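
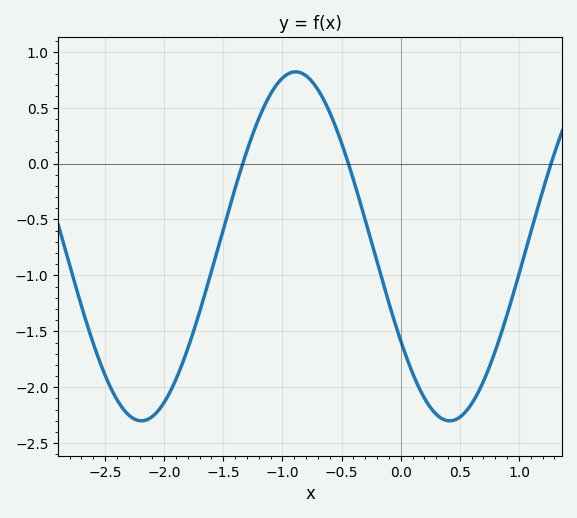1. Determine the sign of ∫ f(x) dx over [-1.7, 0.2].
negative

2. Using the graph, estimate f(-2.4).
-2.11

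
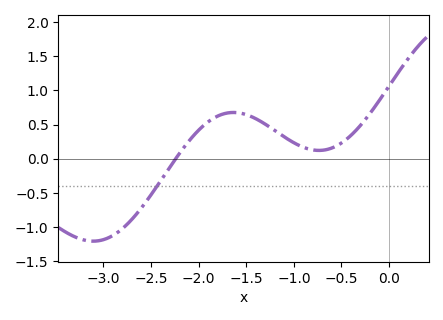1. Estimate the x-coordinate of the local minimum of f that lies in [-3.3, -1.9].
-3.11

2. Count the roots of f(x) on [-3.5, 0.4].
1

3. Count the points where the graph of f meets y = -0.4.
1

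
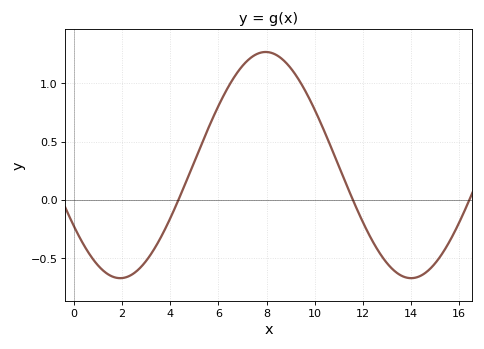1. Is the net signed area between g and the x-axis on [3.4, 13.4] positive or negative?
positive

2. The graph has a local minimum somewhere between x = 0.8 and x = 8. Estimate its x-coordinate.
1.92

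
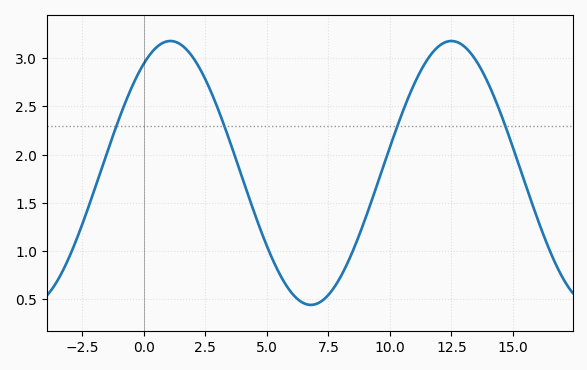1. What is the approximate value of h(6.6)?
0.45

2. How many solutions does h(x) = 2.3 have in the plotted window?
4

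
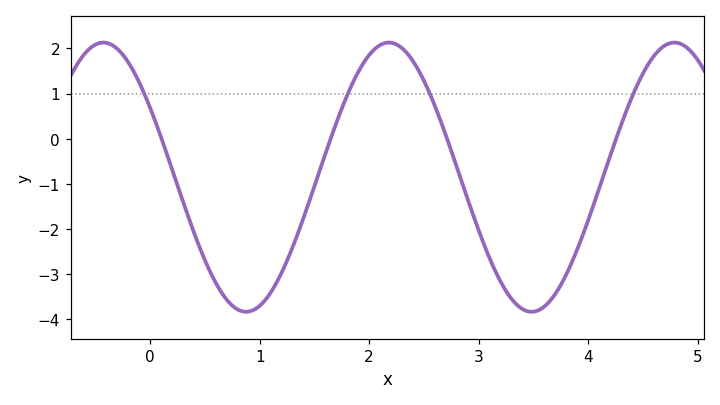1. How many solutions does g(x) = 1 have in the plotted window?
4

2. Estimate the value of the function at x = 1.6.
-0.335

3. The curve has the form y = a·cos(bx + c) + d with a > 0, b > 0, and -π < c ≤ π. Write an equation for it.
y = 2.98cos(2.41x + 1.03) - 0.85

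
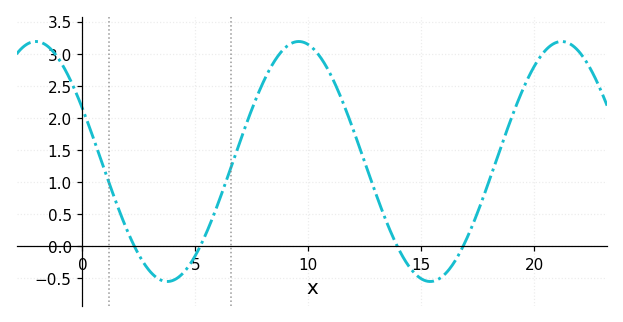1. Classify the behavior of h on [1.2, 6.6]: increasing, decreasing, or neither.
neither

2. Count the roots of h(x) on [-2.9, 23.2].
4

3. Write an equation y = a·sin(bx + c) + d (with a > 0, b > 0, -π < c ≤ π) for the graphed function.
y = 1.87sin(0.54x + 2.7) + 1.32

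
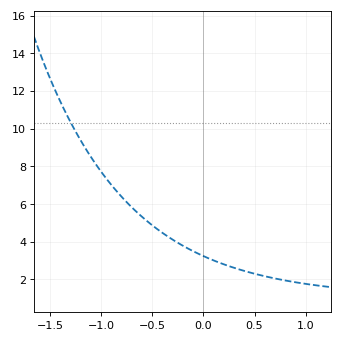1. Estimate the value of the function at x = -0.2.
3.8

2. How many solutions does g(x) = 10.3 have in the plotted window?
1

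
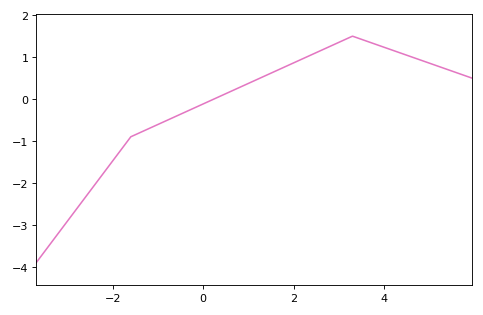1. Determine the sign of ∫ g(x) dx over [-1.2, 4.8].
positive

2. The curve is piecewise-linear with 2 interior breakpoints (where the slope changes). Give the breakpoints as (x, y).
(-1.6, -0.9); (3.3, 1.5)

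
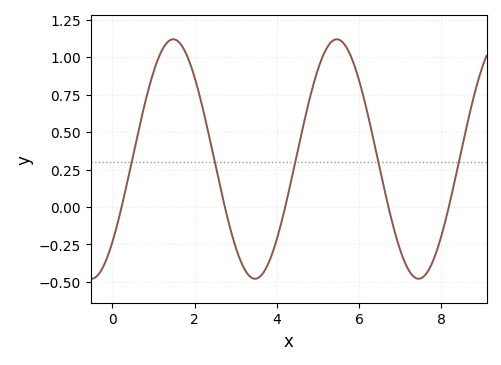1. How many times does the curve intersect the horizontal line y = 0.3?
5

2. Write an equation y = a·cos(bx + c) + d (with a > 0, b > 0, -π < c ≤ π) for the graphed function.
y = 0.8cos(1.6x - 2.3) + 0.32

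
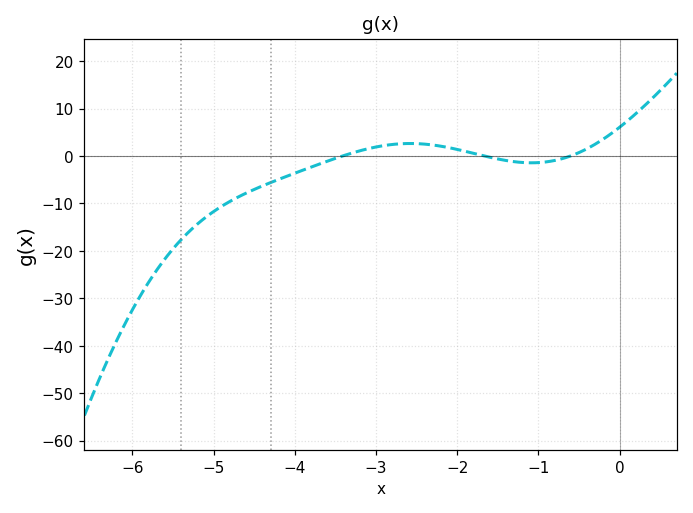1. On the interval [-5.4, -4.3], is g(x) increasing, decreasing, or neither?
increasing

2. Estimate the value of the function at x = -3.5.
-0.493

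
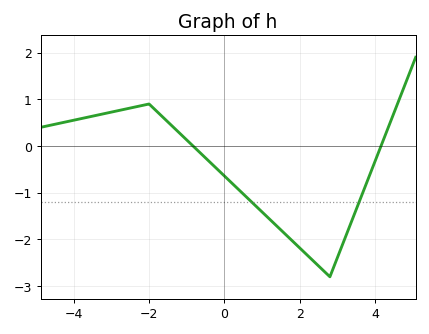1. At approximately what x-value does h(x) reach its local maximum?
-2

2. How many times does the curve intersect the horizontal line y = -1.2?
2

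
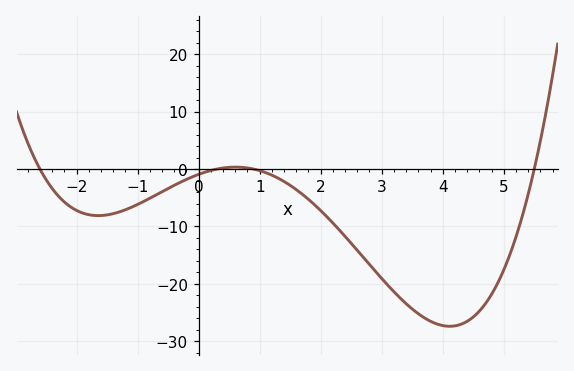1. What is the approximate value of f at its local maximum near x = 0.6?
0.339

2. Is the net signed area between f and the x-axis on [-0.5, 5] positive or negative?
negative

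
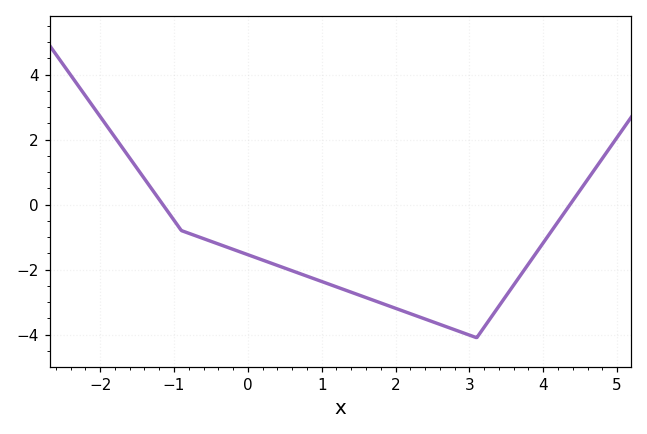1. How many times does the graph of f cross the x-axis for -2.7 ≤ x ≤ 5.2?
2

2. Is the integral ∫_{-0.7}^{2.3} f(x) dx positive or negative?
negative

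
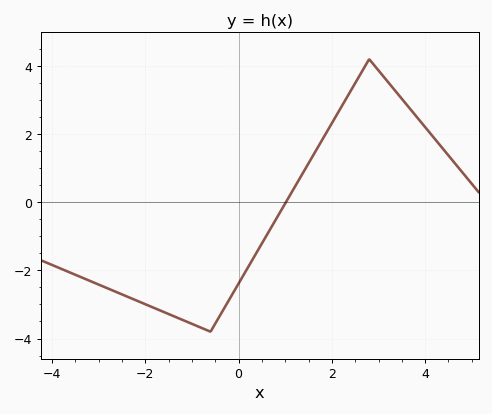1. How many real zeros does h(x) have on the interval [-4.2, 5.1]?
1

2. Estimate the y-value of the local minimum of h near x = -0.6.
-3.8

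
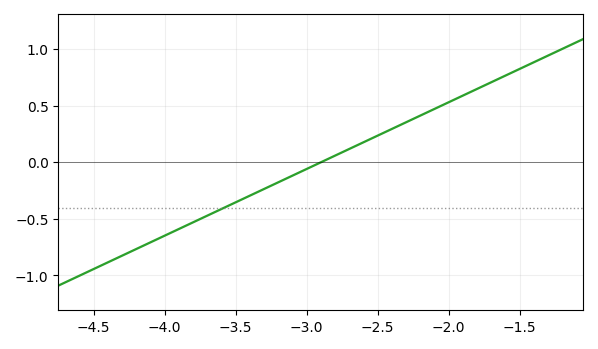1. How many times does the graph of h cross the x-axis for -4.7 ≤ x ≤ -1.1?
1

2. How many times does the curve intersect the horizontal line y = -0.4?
1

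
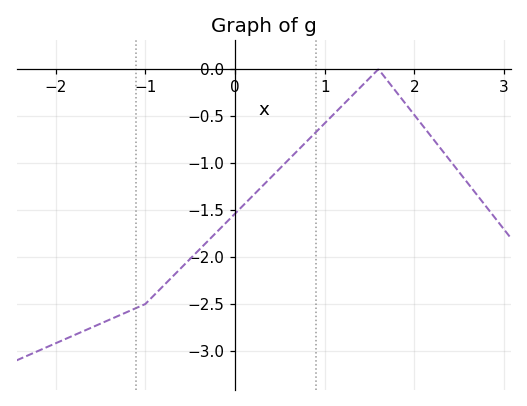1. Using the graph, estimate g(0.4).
-1.15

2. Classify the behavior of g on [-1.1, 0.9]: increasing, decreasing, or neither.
increasing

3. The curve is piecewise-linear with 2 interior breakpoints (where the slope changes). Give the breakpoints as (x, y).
(-1, -2.5); (1.6, 0)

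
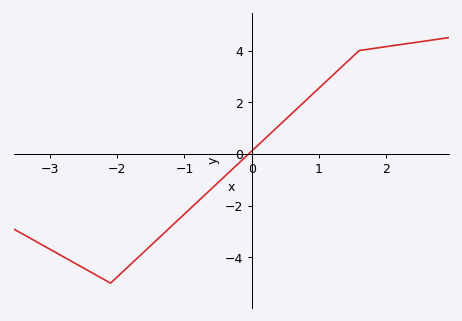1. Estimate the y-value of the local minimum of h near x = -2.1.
-5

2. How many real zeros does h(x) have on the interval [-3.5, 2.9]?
1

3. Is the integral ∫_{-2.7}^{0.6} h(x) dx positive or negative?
negative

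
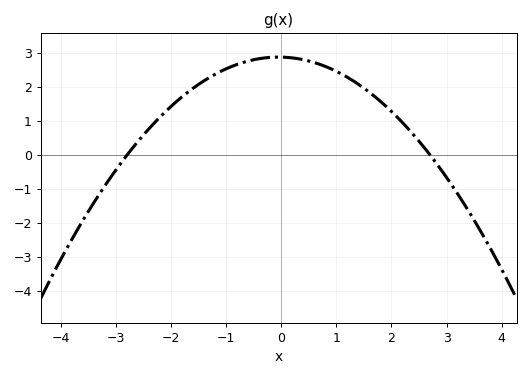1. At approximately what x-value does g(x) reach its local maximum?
0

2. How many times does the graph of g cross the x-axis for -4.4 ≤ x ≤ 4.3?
2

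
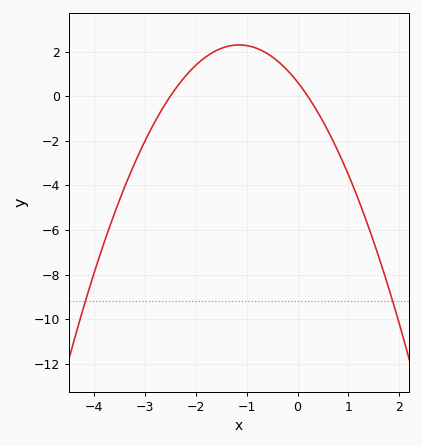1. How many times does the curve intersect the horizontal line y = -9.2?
2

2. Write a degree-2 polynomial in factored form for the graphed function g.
y = -1.26(x + 2.5)(x - 0.2)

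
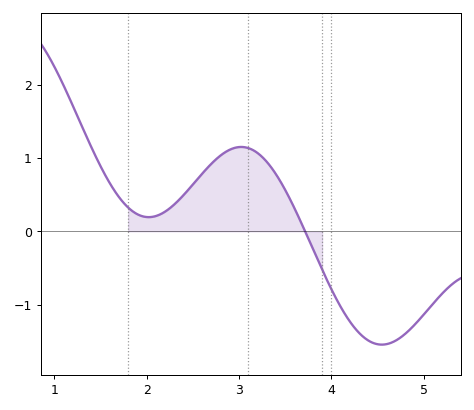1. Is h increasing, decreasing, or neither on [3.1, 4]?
decreasing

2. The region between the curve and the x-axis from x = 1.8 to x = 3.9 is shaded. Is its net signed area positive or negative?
positive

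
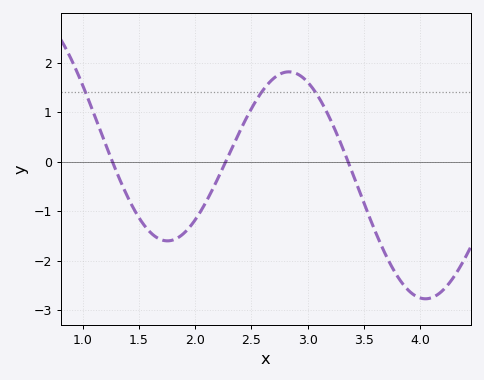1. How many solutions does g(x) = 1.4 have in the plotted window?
3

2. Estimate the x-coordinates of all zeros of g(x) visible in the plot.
1.25, 2.25, 3.35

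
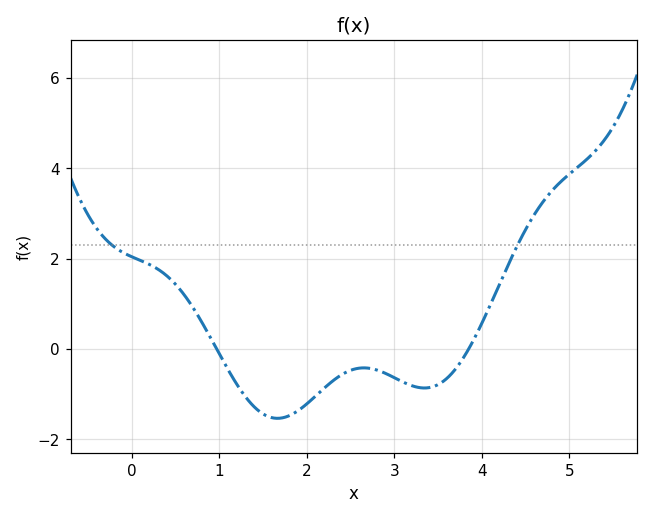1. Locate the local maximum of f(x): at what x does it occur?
2.7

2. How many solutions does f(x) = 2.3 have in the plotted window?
2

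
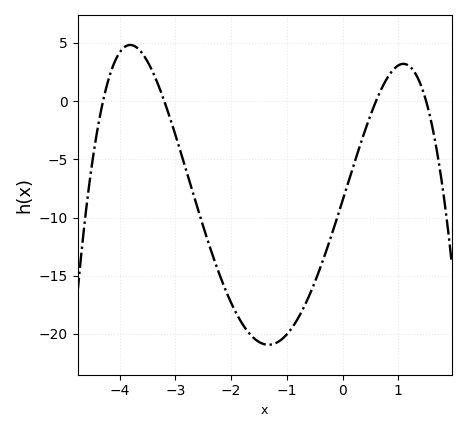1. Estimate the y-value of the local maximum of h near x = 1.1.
3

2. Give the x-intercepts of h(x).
-4.3, -3.2, 0.6, 1.5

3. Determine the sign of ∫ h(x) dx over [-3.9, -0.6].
negative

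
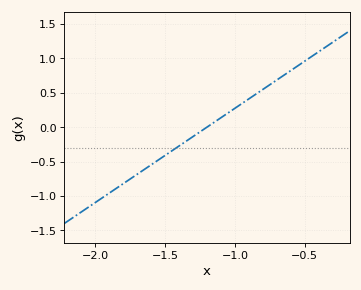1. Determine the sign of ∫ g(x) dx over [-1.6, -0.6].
positive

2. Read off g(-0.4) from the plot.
1.1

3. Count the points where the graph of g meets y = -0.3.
1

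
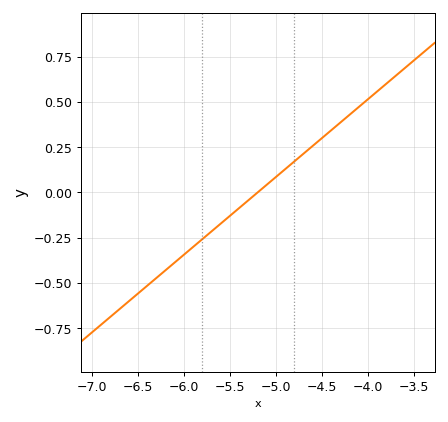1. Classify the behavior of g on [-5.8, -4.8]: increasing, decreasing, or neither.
increasing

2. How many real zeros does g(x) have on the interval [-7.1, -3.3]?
1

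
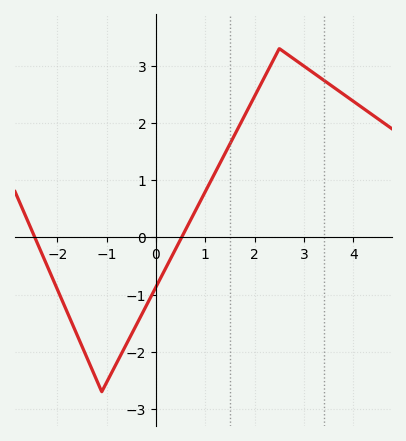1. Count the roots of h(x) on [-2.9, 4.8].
2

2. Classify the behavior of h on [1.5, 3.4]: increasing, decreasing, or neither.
neither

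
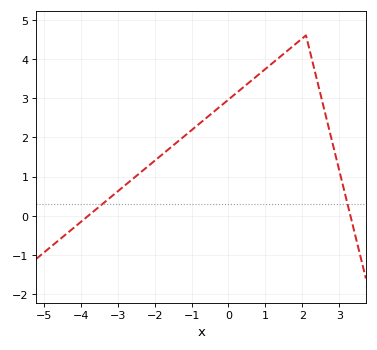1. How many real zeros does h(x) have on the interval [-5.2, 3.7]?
2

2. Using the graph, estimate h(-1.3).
1.9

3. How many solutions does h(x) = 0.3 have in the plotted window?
2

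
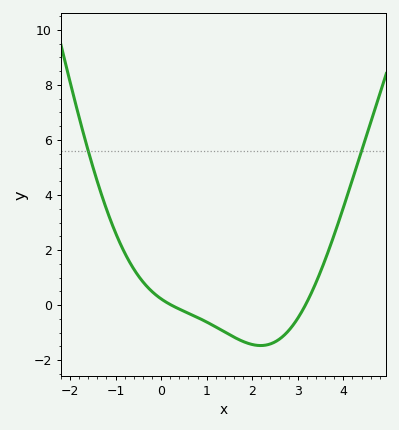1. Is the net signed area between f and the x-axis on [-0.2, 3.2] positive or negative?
negative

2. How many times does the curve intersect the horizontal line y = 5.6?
2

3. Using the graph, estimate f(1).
-0.6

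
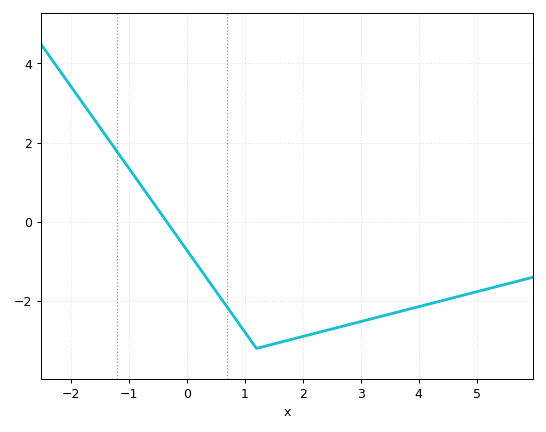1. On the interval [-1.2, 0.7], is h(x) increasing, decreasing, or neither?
decreasing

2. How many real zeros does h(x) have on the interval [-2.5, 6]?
1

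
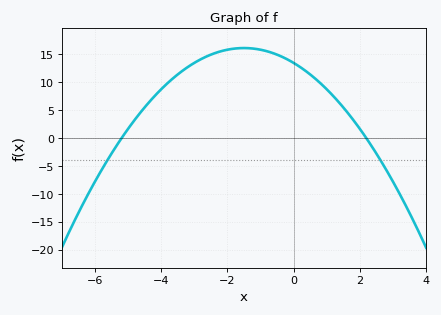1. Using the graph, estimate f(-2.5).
15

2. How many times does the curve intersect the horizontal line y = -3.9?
2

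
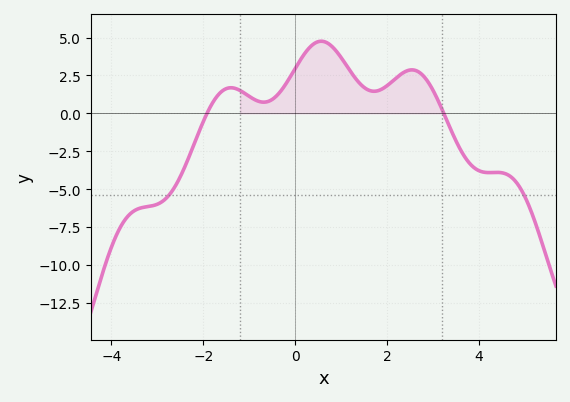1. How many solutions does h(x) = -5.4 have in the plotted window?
2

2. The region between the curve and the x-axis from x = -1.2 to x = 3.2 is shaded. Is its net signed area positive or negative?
positive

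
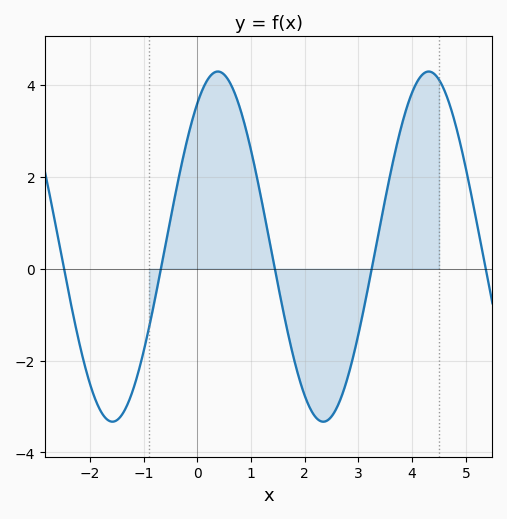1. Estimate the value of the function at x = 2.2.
-3.2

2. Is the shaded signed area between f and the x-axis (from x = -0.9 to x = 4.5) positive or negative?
positive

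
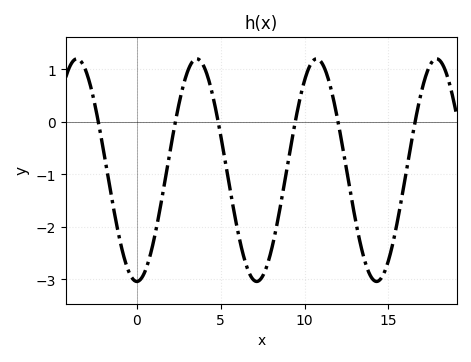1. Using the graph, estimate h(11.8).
0.316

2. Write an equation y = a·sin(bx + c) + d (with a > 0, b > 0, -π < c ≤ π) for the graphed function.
y = 2.12sin(0.88x - 1.58) - 0.92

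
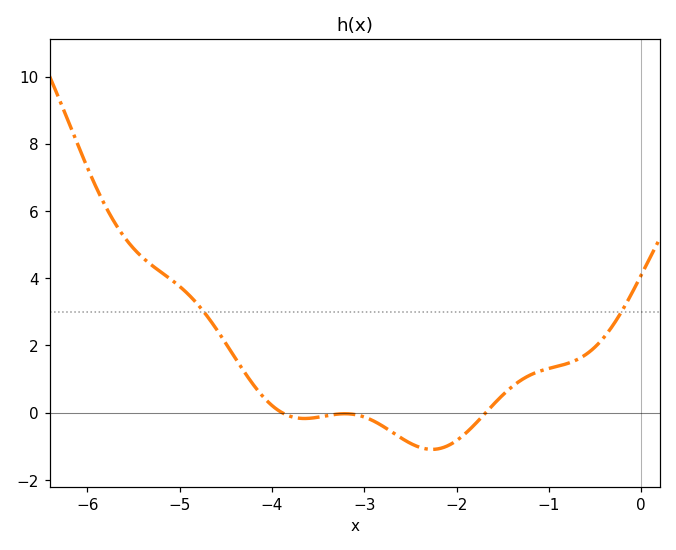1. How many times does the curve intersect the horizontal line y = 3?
2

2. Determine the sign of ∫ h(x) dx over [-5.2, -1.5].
positive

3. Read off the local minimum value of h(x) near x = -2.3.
-1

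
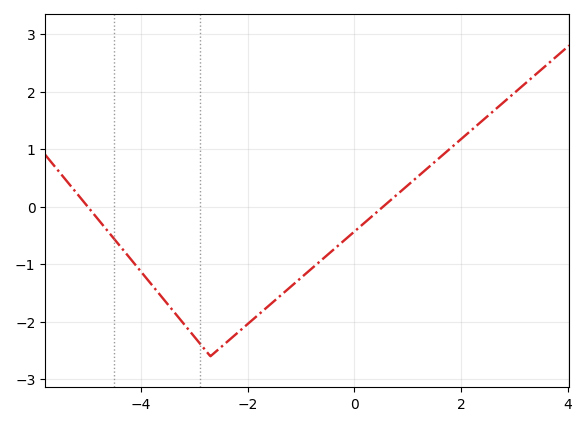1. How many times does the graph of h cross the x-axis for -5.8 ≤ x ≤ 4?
2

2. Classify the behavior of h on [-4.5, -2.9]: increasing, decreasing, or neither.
decreasing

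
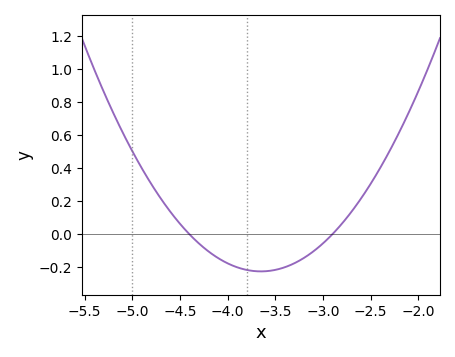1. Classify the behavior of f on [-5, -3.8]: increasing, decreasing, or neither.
decreasing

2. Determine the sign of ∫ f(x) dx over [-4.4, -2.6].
negative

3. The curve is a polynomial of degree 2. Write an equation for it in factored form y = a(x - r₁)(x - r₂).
y = 0.4(x + 4.4)(x + 2.9)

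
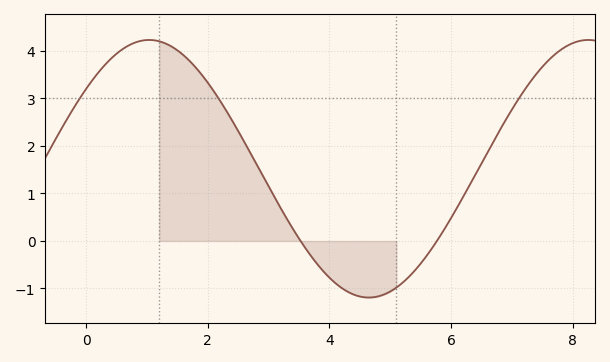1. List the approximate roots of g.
3.6, 5.8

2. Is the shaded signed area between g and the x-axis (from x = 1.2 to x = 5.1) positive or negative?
positive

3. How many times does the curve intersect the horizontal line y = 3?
3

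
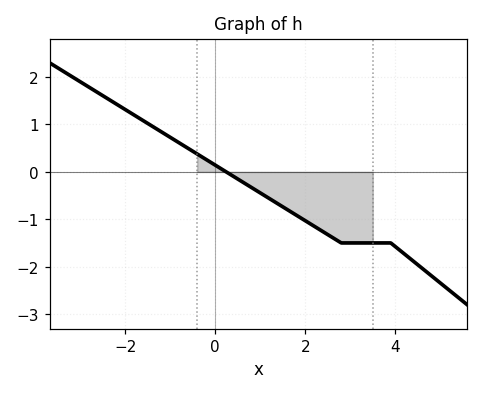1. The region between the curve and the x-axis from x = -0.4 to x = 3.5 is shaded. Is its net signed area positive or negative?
negative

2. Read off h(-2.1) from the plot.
1.4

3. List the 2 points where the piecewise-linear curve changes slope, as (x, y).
(2.8, -1.5); (3.9, -1.5)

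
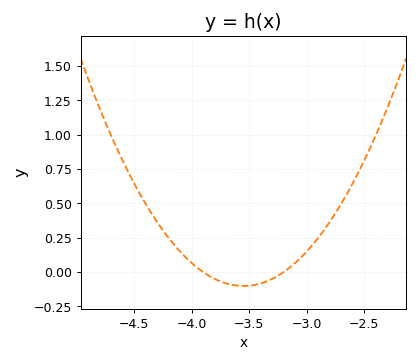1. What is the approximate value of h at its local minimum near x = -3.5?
-0.1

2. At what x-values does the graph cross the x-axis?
-3.9, -3.2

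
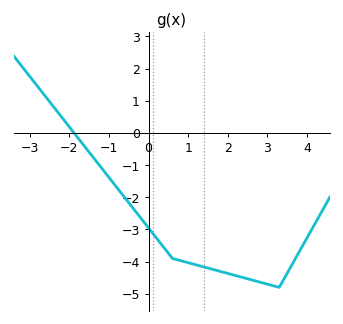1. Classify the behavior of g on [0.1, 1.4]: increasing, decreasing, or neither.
decreasing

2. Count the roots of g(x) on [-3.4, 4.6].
1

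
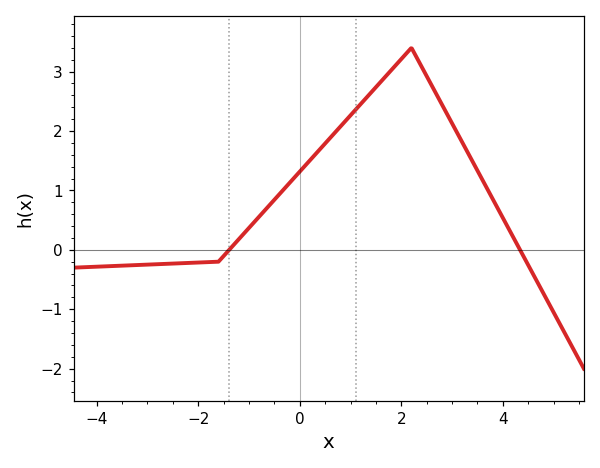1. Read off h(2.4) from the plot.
3.1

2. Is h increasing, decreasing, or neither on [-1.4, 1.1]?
increasing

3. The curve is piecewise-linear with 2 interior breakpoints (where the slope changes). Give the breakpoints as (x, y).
(-1.6, -0.2); (2.2, 3.4)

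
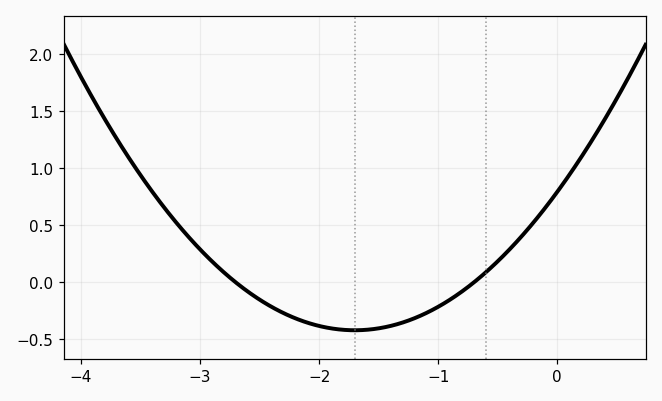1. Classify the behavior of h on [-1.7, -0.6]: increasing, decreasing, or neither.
increasing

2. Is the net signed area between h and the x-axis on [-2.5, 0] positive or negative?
negative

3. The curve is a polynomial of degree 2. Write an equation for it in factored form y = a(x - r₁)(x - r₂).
y = 0.42(x + 2.7)(x + 0.7)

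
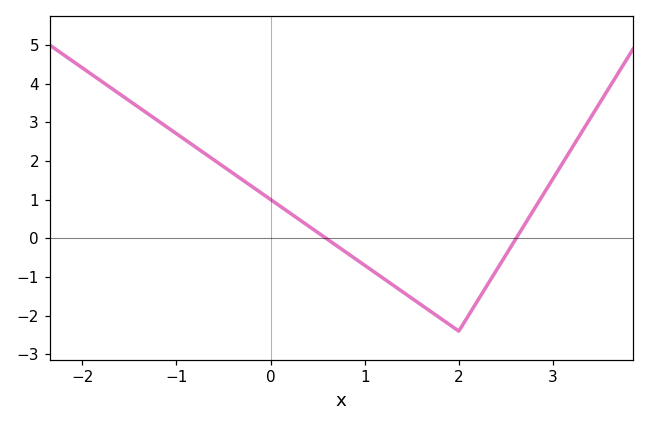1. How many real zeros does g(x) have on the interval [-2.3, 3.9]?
2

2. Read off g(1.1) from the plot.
-0.9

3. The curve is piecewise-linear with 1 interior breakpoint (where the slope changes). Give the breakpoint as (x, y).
(2, -2.4)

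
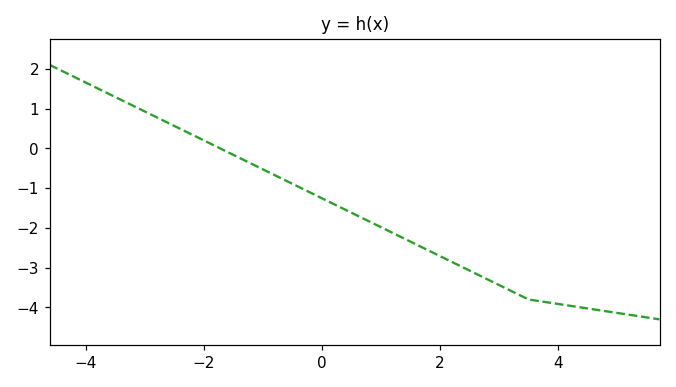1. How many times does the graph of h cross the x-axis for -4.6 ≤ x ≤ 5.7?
1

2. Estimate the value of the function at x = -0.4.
-0.964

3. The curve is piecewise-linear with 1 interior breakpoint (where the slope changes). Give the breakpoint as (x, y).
(3.5, -3.8)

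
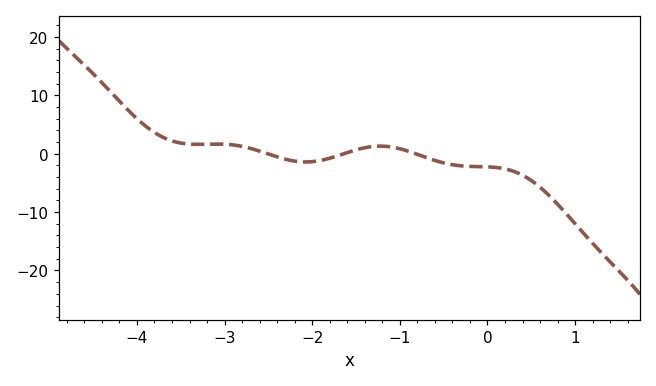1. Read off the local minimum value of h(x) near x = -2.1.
-1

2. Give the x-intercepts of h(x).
-2.5, -1.6, -0.8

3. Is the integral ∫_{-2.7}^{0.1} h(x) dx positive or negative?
negative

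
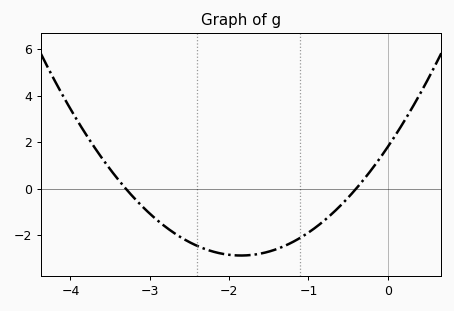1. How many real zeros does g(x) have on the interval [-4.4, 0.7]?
2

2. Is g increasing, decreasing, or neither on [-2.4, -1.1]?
neither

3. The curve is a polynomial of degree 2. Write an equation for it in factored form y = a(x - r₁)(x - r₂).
y = 1.36(x + 3.3)(x + 0.4)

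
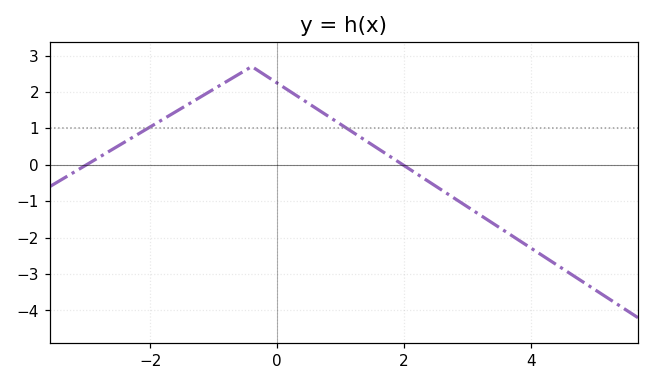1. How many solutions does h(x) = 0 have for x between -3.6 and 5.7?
2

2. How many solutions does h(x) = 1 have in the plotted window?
2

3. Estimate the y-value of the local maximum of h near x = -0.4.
2.7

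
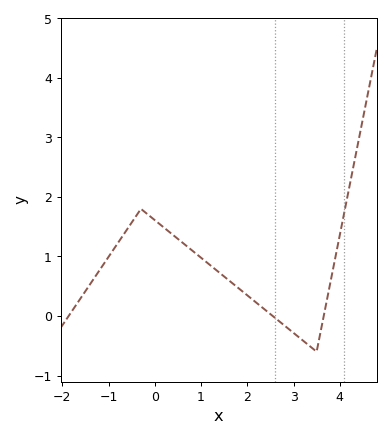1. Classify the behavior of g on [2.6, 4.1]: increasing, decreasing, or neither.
neither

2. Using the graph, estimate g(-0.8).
1.22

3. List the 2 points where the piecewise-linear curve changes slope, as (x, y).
(-0.3, 1.8); (3.5, -0.6)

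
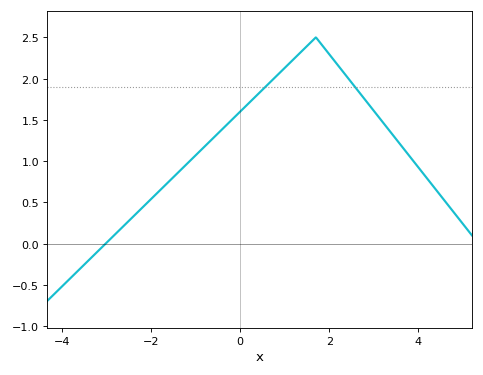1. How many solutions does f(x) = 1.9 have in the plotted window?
2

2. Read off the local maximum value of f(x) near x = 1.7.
2.5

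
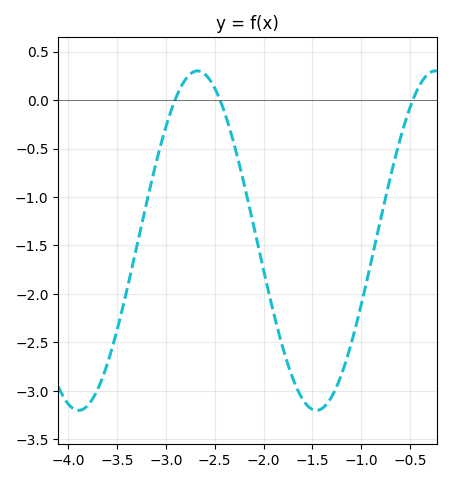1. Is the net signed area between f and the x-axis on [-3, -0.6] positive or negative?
negative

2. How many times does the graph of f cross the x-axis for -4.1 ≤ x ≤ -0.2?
3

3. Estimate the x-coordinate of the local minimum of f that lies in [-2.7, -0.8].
-1.46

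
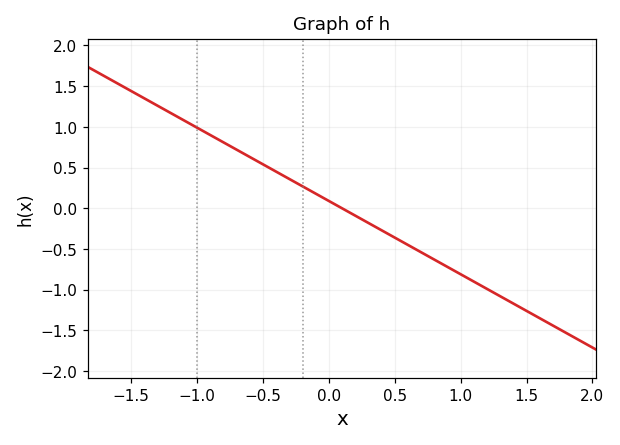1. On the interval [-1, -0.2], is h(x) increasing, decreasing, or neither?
decreasing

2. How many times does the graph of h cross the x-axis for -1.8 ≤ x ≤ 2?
1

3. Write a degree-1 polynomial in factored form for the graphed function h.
y = -0.9(x - 0.1)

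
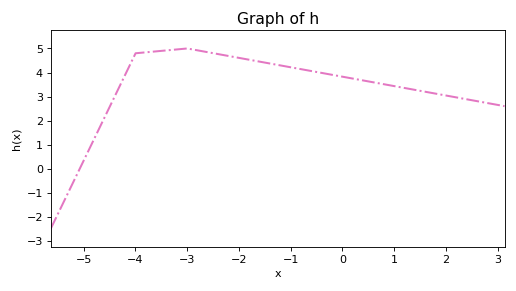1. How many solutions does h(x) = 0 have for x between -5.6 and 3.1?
1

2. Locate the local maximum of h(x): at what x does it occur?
-3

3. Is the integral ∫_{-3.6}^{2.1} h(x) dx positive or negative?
positive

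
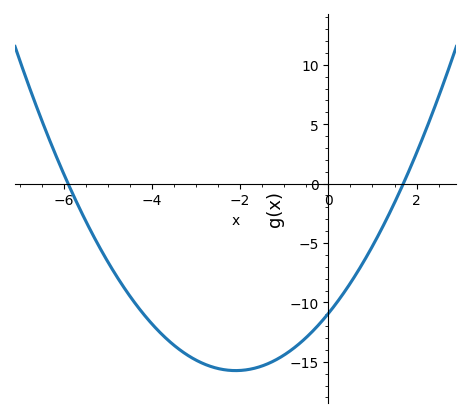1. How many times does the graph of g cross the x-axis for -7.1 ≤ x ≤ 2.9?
2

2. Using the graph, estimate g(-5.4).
-4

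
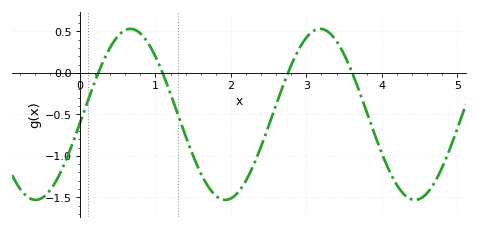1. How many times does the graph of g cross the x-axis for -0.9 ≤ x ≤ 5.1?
4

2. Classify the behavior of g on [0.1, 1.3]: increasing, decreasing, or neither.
neither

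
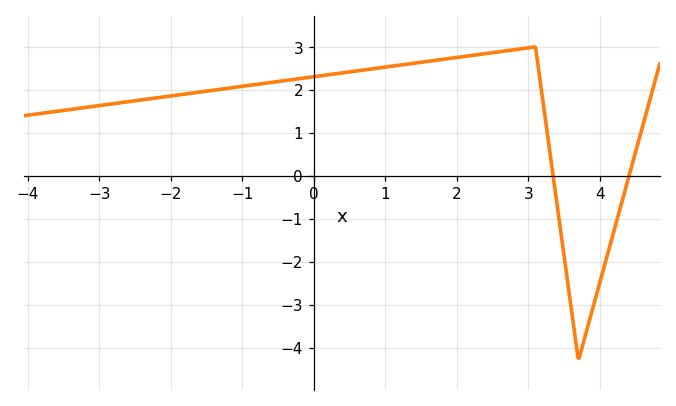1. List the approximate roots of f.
3.35, 4.41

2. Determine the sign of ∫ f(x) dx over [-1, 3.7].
positive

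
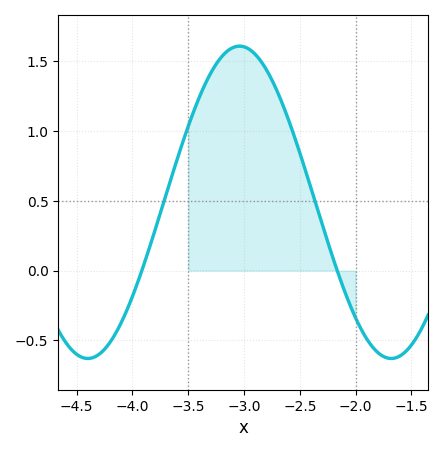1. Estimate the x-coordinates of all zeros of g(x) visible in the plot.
-3.9, -2.15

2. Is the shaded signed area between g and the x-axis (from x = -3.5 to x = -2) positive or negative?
positive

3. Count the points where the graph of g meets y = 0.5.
2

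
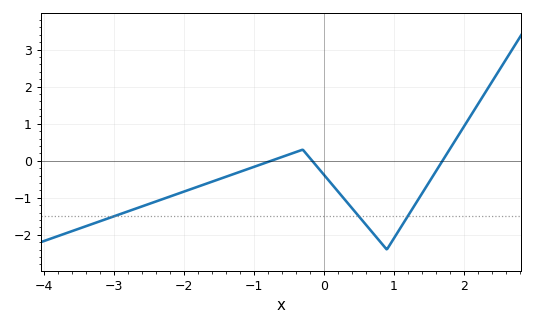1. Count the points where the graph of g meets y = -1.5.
3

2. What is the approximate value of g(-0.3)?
0.3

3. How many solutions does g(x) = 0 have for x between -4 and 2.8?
3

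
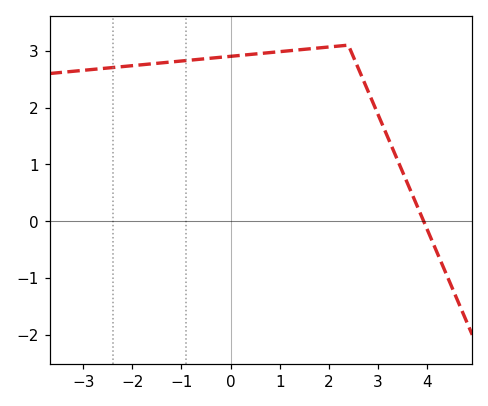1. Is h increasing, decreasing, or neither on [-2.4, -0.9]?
increasing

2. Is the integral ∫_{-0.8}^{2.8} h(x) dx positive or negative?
positive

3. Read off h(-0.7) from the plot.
2.8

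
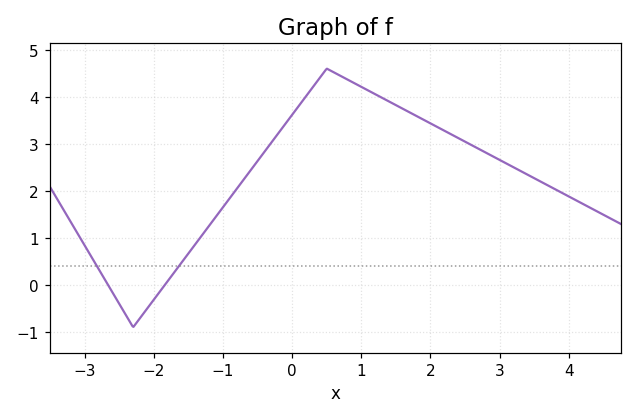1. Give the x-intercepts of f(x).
-2.66, -1.84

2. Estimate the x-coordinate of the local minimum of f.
-2.3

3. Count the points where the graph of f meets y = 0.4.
2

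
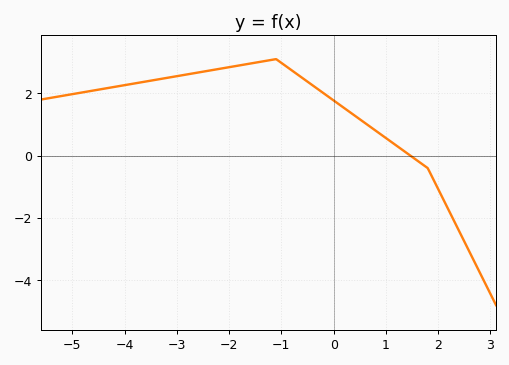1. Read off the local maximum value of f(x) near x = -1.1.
3.1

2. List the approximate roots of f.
1.47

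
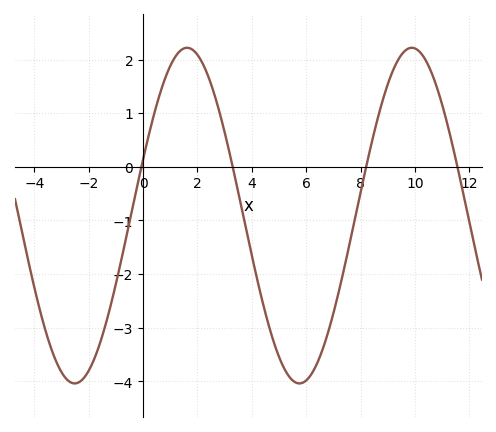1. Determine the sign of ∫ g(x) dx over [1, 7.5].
negative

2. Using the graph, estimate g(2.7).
1.22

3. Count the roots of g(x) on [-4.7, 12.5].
4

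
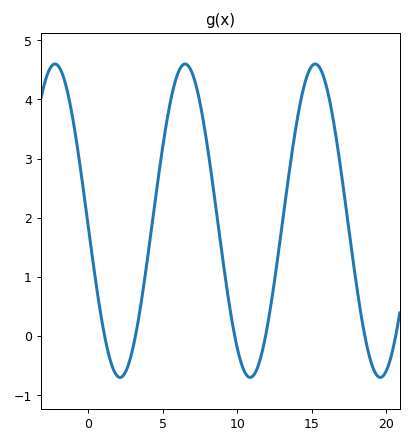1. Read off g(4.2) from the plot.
1.72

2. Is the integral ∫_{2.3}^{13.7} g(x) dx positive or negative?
positive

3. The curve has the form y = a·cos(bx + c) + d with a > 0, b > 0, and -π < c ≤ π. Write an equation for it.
y = 2.65cos(0.72x + 1.6) + 1.95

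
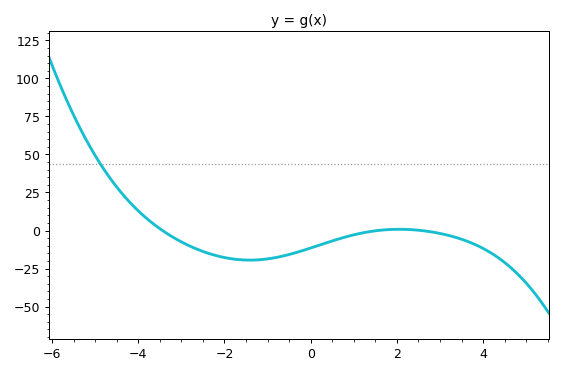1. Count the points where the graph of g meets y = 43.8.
1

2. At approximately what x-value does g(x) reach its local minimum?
-1.4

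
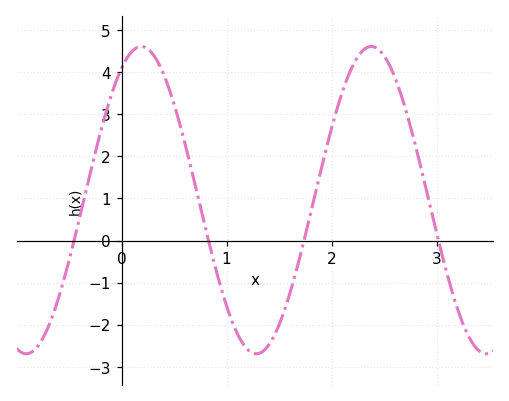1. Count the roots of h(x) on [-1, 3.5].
4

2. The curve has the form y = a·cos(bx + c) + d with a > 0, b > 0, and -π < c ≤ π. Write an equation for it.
y = 3.65cos(2.9x - 0.54) + 0.96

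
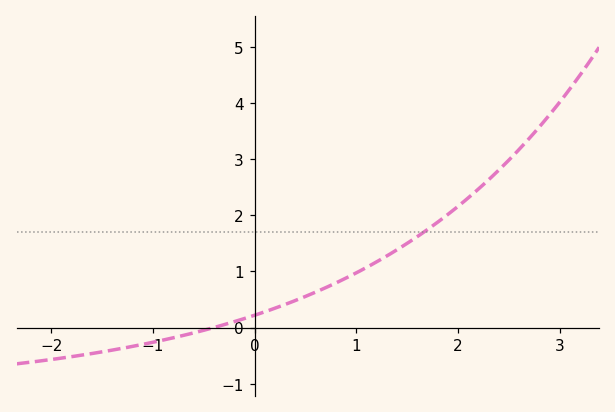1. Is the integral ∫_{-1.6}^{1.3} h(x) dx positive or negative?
positive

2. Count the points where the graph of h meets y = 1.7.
1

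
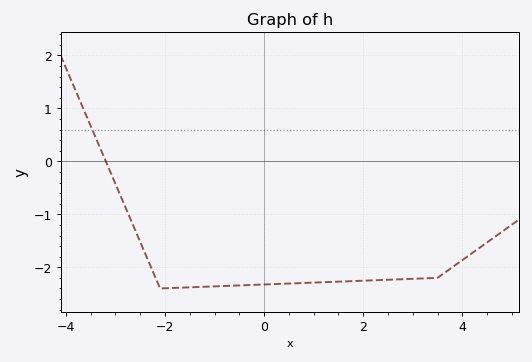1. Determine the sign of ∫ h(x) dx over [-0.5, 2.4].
negative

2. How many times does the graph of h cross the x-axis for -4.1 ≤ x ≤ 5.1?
1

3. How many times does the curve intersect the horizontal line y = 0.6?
1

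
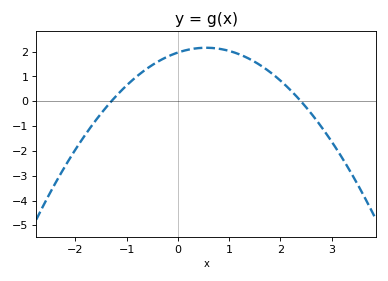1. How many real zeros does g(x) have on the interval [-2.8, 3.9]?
2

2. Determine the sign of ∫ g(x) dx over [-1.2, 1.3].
positive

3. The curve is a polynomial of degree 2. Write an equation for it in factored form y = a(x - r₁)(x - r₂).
y = -0.63(x + 1.3)(x - 2.4)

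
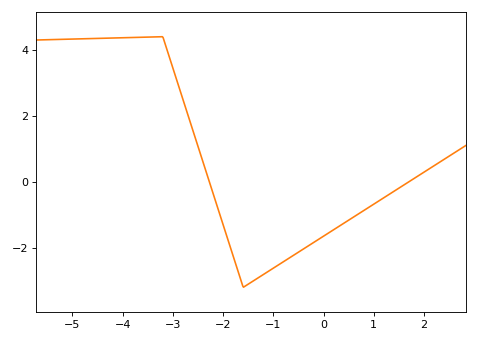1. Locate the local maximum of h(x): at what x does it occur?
-3.2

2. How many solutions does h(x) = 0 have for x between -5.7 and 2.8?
2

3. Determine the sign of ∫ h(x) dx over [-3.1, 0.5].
negative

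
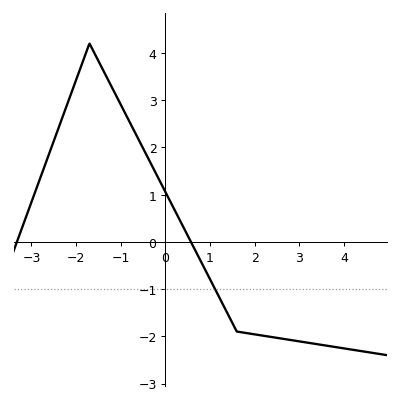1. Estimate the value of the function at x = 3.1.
-2.1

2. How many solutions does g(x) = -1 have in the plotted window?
1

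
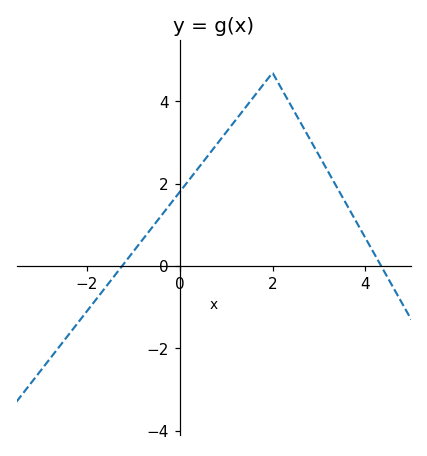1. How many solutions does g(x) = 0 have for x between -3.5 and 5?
2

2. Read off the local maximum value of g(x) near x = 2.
4.7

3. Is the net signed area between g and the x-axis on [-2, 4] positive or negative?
positive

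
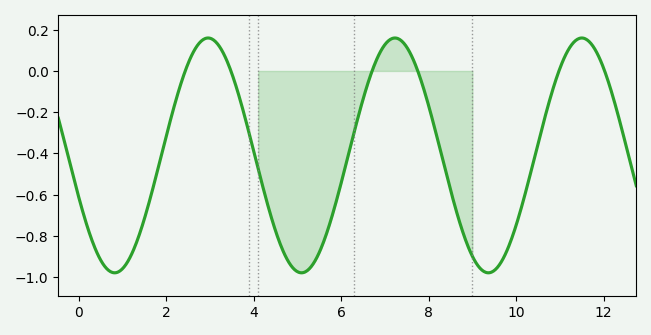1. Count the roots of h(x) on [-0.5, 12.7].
6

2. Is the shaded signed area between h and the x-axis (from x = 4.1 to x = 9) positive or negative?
negative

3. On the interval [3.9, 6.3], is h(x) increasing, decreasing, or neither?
neither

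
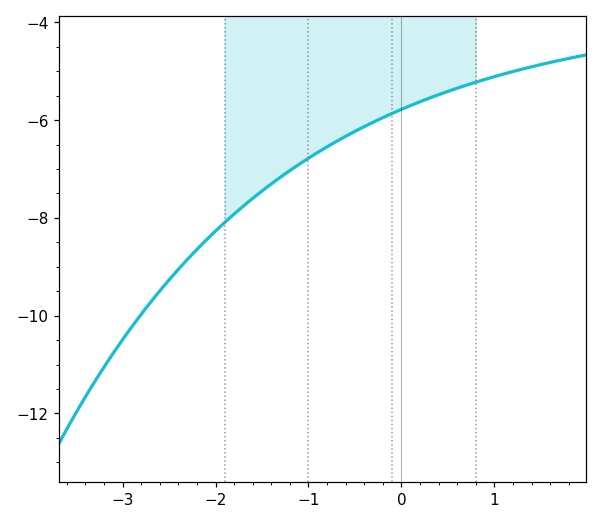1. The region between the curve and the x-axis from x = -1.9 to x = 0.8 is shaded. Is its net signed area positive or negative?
negative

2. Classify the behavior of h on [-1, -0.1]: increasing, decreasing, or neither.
increasing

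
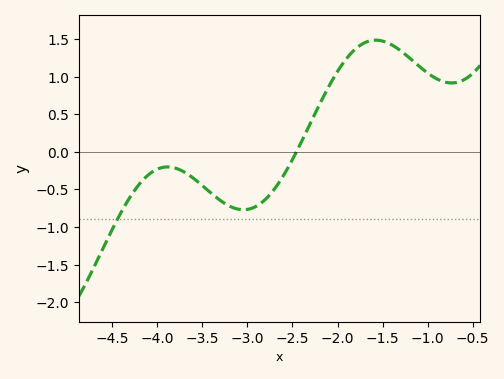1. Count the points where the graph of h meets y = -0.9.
1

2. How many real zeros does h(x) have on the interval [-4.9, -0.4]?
1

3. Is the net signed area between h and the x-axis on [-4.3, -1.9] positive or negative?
negative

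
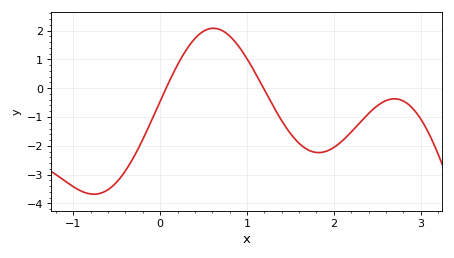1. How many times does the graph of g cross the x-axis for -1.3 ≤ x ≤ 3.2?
2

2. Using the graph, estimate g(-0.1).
-1.12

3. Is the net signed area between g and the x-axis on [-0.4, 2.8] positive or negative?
negative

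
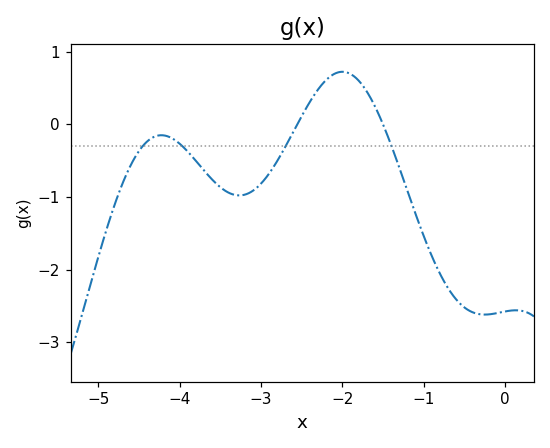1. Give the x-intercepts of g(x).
-2.6, -1.5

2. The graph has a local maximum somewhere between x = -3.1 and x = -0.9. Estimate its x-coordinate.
-2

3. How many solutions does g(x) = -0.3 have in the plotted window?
4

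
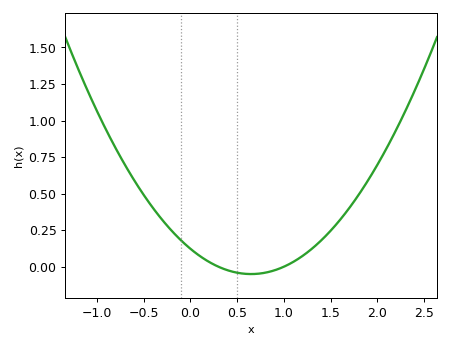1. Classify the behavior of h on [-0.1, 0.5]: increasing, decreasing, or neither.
decreasing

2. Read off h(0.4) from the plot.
-0.025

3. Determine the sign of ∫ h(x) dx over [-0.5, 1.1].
positive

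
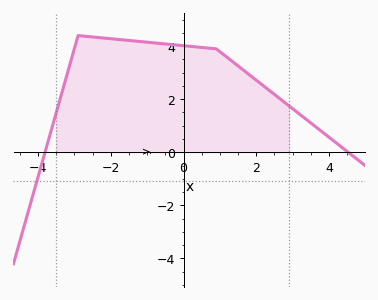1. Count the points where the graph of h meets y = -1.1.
1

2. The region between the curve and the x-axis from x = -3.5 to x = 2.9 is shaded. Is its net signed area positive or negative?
positive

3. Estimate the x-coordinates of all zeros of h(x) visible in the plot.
-3.81, 4.53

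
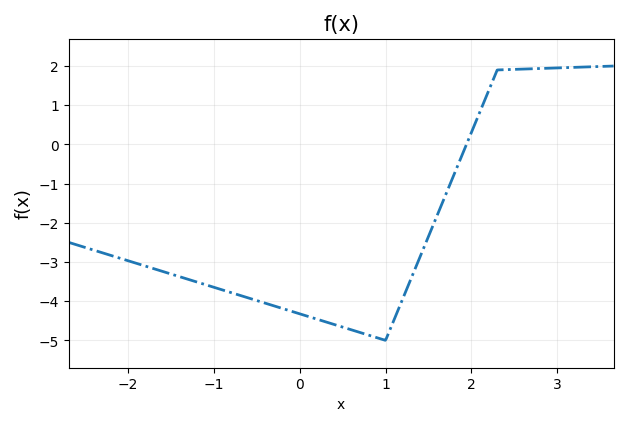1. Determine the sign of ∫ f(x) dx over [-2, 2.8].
negative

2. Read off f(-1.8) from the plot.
-3.1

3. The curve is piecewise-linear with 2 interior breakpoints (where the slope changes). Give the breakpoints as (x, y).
(1, -5); (2.3, 1.9)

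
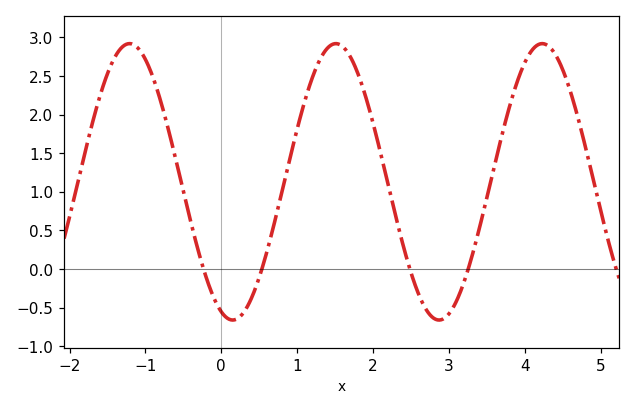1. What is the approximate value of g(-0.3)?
0.227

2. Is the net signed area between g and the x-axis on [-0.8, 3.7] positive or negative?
positive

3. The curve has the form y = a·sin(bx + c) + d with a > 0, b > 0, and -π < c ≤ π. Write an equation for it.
y = 1.79sin(2.31x - 1.92) + 1.13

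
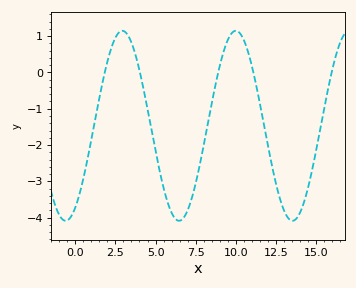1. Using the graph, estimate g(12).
-2.03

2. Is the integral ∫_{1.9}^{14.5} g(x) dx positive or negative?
negative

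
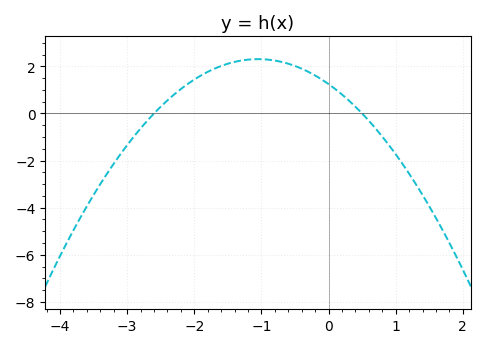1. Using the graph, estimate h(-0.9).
2.28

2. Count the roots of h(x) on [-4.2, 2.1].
2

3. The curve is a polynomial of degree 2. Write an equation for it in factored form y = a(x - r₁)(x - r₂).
y = -0.96(x + 2.6)(x - 0.5)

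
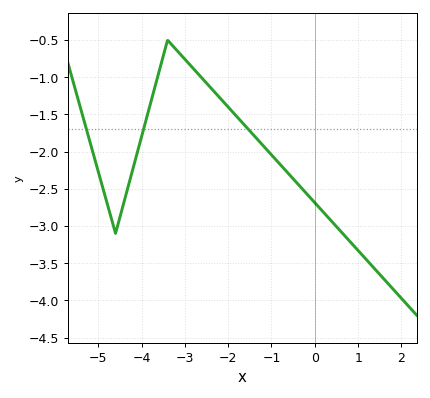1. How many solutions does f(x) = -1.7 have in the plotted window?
3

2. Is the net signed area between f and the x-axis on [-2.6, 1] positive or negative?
negative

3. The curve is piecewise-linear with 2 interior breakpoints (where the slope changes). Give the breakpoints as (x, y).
(-4.6, -3.1); (-3.4, -0.5)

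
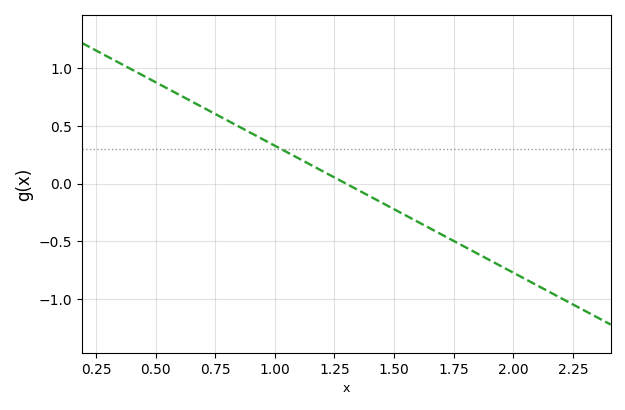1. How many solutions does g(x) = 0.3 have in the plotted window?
1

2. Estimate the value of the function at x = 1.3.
0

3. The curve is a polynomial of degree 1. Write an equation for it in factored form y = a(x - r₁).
y = -1.1(x - 1.3)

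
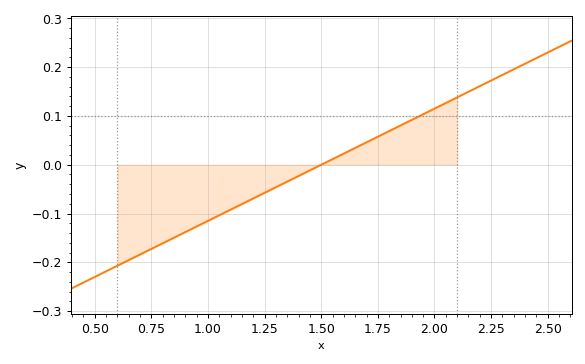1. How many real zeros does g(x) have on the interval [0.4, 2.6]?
1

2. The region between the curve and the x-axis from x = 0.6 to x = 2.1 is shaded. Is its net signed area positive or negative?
negative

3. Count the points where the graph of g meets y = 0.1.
1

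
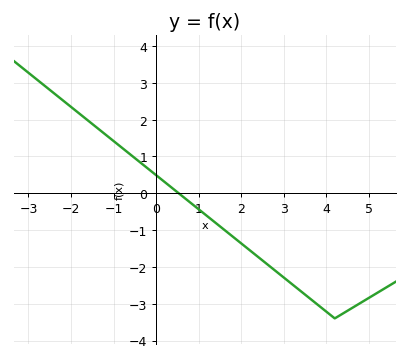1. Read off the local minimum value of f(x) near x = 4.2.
-3.4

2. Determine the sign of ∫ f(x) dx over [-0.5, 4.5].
negative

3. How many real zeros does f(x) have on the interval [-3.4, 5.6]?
1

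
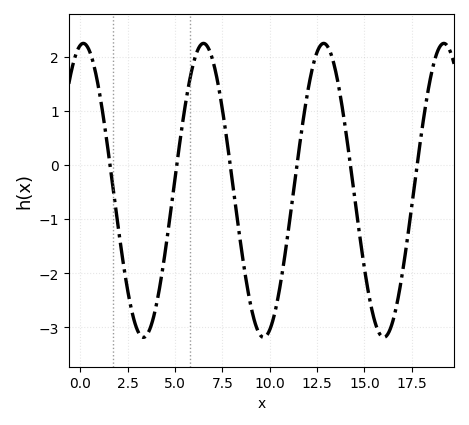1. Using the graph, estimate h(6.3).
2.2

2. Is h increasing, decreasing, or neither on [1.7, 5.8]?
neither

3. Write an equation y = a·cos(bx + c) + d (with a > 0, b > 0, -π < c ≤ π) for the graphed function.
y = 2.72cos(0.99x - 0.15) - 0.47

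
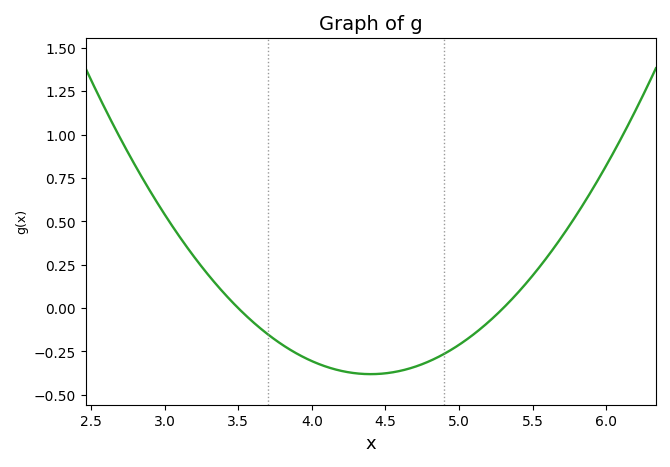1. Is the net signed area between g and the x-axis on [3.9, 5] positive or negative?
negative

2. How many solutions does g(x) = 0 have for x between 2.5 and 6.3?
2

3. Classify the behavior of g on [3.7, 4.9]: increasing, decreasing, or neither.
neither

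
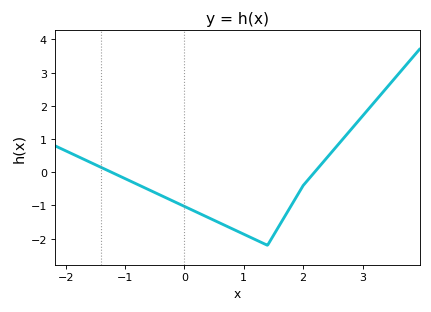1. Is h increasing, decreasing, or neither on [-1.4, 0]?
decreasing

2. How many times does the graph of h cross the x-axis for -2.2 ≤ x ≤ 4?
2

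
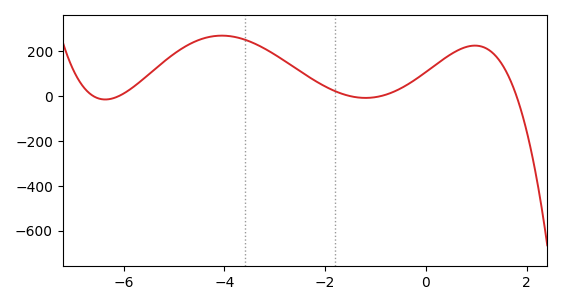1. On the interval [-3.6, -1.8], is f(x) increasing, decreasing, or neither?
decreasing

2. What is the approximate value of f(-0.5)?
34.6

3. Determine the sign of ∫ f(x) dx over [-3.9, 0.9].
positive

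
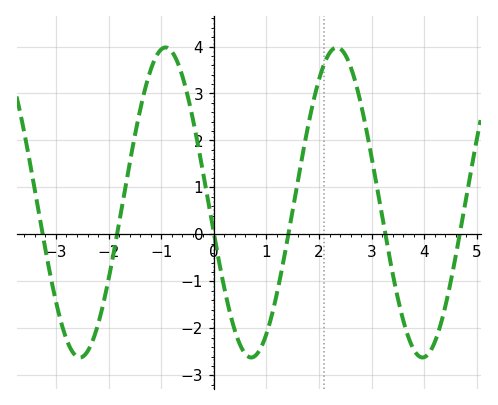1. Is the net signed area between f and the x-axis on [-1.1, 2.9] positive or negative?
positive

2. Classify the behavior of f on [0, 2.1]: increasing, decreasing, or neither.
neither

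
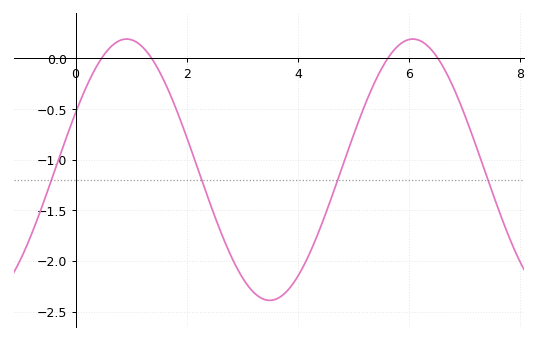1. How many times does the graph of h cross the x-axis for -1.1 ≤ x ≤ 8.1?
4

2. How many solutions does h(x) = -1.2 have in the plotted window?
4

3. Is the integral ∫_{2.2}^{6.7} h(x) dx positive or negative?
negative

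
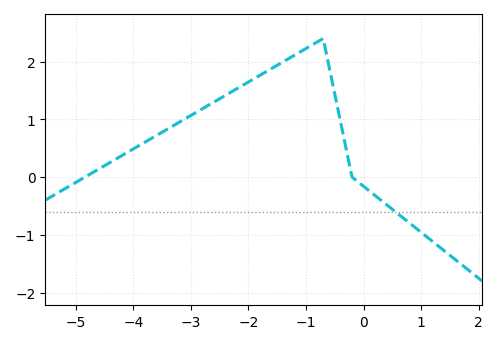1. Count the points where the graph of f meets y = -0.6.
1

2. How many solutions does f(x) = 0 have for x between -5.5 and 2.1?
2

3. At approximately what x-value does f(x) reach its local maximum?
-0.8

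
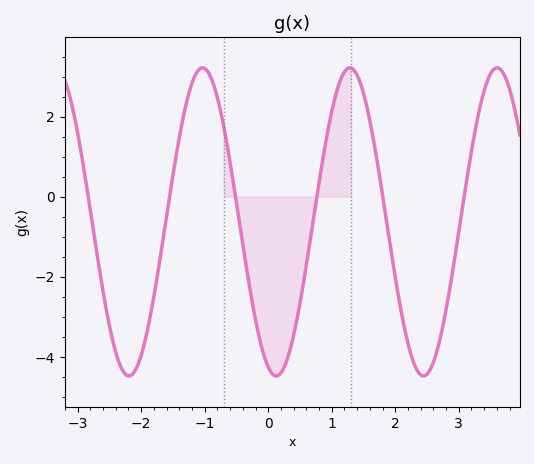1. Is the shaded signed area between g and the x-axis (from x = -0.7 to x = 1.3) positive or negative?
negative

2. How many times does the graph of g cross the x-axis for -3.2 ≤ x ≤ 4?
6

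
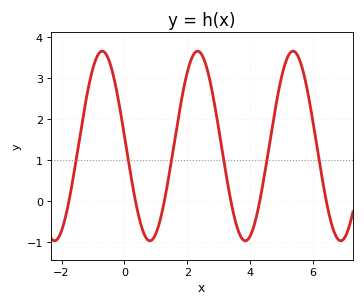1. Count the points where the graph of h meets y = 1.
6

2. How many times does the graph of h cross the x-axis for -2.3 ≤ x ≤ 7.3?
6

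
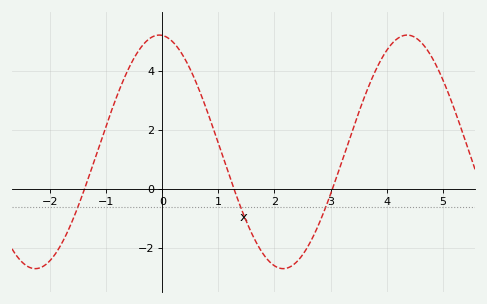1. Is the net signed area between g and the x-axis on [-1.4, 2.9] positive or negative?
positive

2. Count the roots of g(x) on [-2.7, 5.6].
3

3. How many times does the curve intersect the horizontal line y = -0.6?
3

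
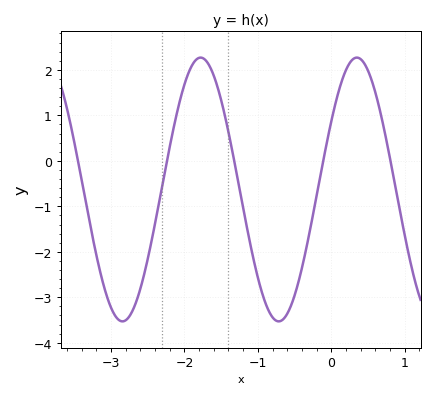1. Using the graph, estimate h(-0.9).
-3.11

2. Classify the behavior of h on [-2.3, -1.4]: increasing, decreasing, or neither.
neither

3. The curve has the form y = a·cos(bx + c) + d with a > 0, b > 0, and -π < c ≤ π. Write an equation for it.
y = 2.9cos(2.95x - 1.03) - 0.63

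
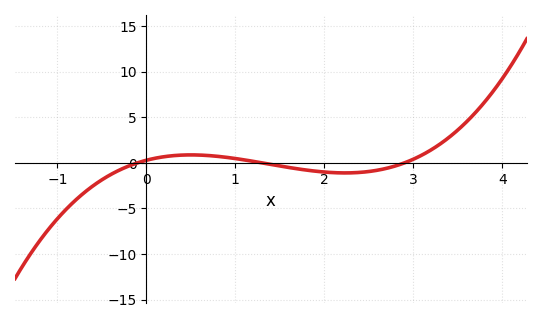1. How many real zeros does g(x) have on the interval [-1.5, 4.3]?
3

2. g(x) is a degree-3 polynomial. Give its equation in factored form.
y = 0.76(x + 0.1)(x - 1.3)(x - 2.9)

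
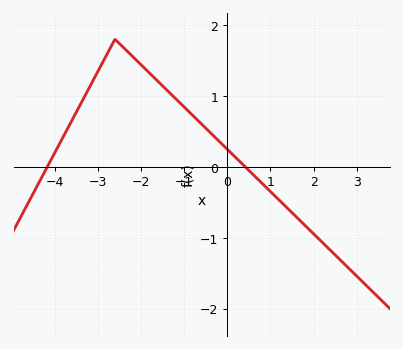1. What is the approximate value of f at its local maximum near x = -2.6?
1.8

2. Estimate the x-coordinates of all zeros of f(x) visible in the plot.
-4.17, 0.416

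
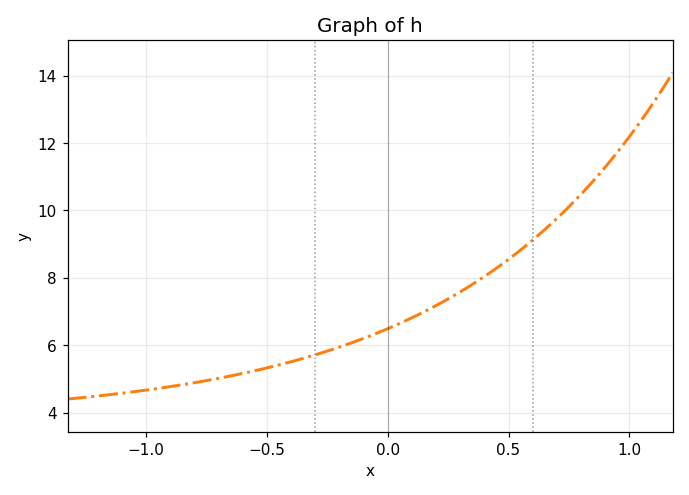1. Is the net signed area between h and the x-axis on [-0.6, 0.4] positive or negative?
positive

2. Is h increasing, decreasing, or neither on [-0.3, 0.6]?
increasing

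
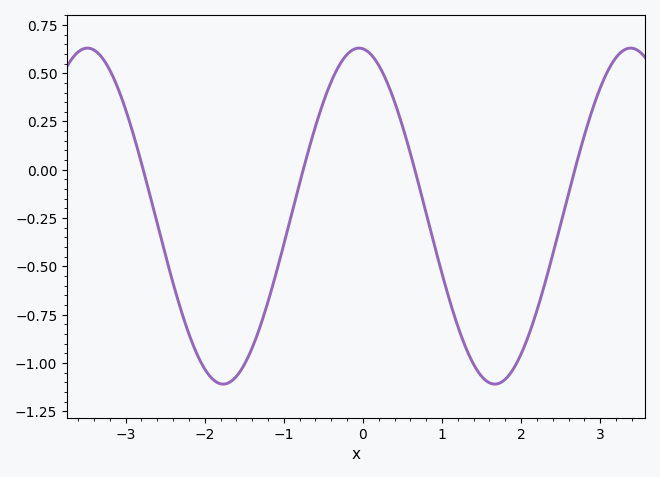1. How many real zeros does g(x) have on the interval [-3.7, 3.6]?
4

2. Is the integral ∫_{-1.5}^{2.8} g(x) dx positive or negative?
negative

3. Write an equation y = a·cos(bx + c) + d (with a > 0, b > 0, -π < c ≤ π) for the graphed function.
y = 0.87cos(1.8x + 0.09) - 0.24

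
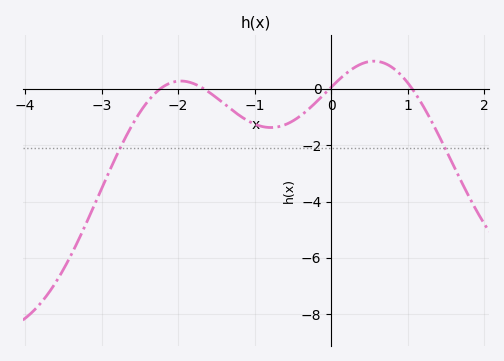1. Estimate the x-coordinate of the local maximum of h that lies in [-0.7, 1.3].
0.56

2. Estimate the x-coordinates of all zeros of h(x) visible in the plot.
-2.24, -1.66, -0.024, 1.06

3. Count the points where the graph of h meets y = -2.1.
2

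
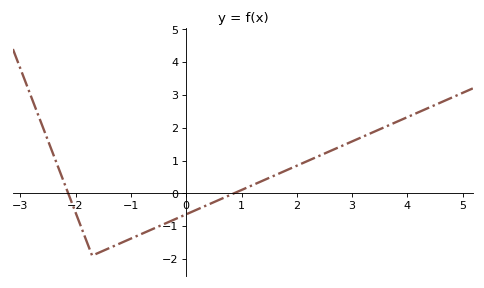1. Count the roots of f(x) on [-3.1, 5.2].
2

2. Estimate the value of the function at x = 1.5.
0.472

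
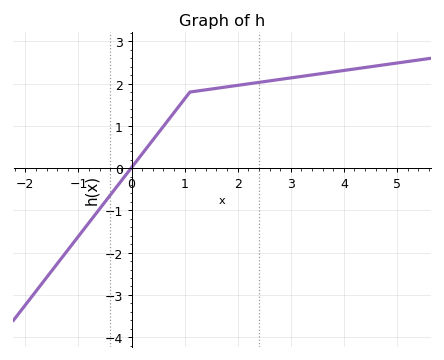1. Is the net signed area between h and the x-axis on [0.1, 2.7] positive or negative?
positive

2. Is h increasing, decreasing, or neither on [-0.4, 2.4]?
increasing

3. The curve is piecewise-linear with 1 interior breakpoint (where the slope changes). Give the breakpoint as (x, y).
(1.1, 1.8)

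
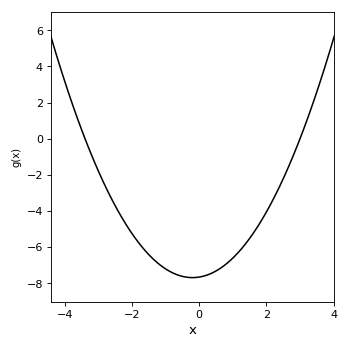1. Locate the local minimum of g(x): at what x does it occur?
-0.2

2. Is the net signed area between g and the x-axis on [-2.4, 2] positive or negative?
negative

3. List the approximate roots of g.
-3.4, 3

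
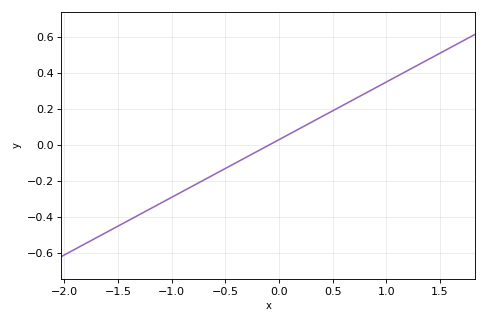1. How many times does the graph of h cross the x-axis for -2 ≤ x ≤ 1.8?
1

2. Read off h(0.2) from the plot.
0.1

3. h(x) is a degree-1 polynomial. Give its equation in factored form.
y = 0.32(x + 0.1)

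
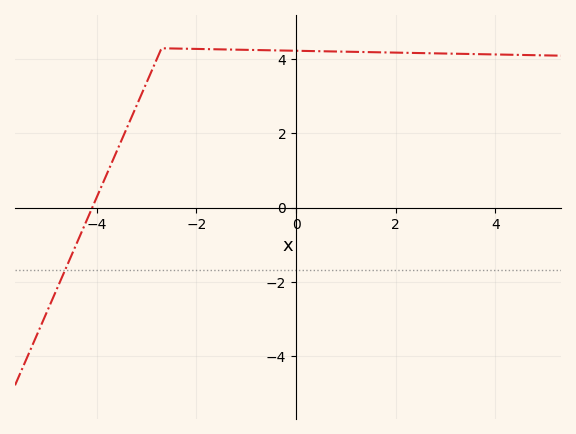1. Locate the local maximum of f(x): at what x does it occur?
-2.6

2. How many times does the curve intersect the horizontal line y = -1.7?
1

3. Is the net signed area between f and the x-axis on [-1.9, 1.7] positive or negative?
positive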